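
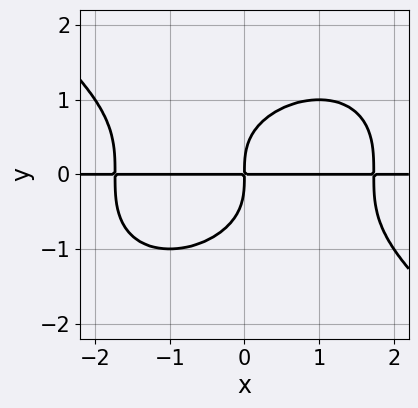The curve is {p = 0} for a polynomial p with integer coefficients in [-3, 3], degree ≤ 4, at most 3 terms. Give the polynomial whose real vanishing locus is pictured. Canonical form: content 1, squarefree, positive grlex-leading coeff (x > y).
x^3*y + 2*y^4 - 3*x*y

1. deg p = 4. A generic line meets the curve in up to 4 points.
2. Against the integer gridlines: every point of the x-axis in the box is on the curve.
3. Solving for integer coefficients yields p as stated.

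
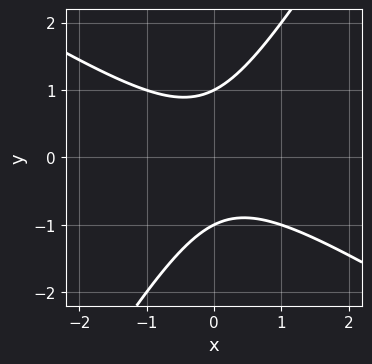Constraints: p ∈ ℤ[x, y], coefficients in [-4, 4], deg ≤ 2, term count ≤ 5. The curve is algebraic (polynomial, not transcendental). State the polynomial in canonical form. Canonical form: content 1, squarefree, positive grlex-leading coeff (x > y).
First, deg p = 2.
Then, from the visible intercepts: it misses every integer gridline on the x-axis; the y-axis gridline crossings are at y ∈ {-1, 1}.
Finally, solving for integer coefficients yields p as stated.

x^2 + x*y - y^2 + 1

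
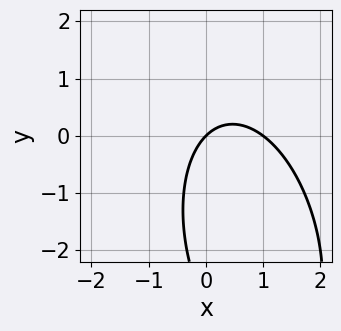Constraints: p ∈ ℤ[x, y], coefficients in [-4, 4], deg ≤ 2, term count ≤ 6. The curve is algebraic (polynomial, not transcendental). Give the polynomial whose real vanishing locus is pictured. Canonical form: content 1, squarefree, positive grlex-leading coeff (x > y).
3*x^2 + x*y + y^2 - 3*x + 3*y

deg p = 2.
Against the integer gridlines: the x-axis gridline crossings are at x ∈ {0, 1}; it crosses the y-axis at the gridline y = 0.
Putting this together gives p.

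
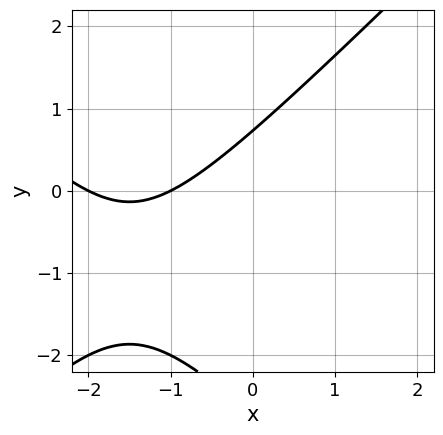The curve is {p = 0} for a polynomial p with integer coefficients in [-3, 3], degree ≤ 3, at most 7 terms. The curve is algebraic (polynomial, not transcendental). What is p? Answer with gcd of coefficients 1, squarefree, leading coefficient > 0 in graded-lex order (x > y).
(a) Degree: no degree-1 curve has this shape, so deg p = 2.
(b) Checking where it meets the axes: among the integer gridlines, it crosses the x-axis at x ∈ {-2, -1}.
(c) Fitting integer coefficients to these (and the overall shape) gives p.

x^2 - y^2 + 3*x - 2*y + 2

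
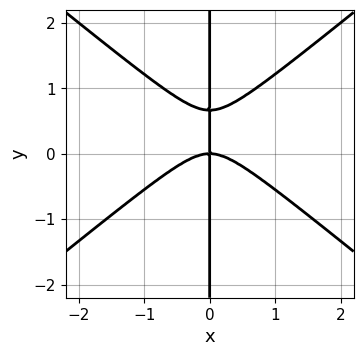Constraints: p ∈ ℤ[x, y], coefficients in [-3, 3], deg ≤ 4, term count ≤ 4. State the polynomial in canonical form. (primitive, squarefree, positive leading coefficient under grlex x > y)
2*x^3 - 3*x*y^2 + 2*x*y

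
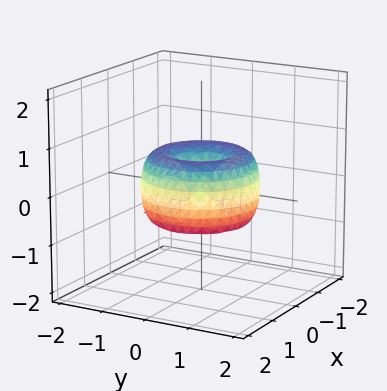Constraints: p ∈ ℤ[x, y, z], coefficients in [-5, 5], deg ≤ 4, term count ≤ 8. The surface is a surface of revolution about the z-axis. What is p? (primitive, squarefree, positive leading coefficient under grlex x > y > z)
(a) The degree is 4 — the shape is more complex than any degree-3 surface.
(b) By symmetry, every cross-section ⟂ z is a circle, so x, y appear only via x² + y².
(c) From the axis intercepts and sections: a circular section at z = 0 has radius between 1 and 2; it crosses the y-axis at the gridline y = 0.
(d) The integer polynomial consistent with all of this is the stated p.

2*x^4 + 4*x^2*y^2 + 2*y^4 - 3*x^2 - 3*y^2 + 2*z^2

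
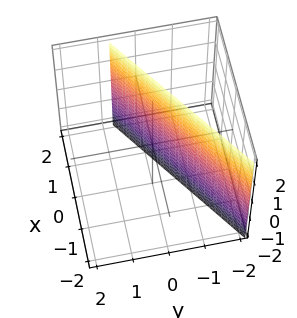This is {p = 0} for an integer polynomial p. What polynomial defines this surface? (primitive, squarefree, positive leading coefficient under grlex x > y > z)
2*x - 3*y - 2

The degree is 1 — the surface is flat (a plane).
From the visible intercepts: it misses every integer gridline on the z-axis; one x-axis crossing is at x = 1.
Putting this together gives p.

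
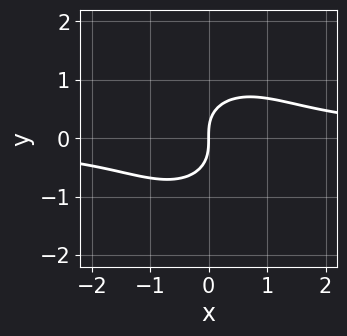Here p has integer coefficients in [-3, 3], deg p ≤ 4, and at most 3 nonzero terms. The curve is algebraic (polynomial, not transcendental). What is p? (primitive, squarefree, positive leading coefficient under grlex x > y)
x^2*y + y^3 - x

(a) Degree: the shape is more complex than any degree-2 curve, so deg p = 3.
(b) Reading off the gridlines: it meets the x-axis at x = 0 (among the integer gridlines); it meets the y-axis at y = 0 (among the integer gridlines).
(c) Solving for integer coefficients yields p as stated.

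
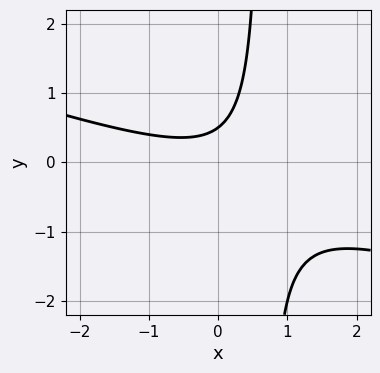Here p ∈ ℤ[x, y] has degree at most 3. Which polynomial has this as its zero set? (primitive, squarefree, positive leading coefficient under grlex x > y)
x^2 + 3*x*y - 2*y + 1

Degree: a generic line meets the curve in up to 2 points, so deg p = 2.
Reading off the gridlines: the curve avoids every integer x-axis point in the box.
These observations pin down the coefficients.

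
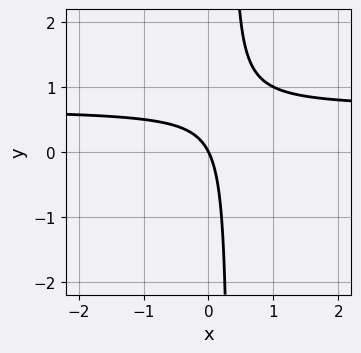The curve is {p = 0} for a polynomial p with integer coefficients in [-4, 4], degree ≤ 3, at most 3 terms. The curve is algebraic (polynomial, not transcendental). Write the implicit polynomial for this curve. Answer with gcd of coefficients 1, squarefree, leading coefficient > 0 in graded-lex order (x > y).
deg p = 2. A generic line meets the curve in up to 2 points.
Observable constraints: it meets the y-axis at y = 0 (among the integer gridlines); it crosses the x-axis at the gridline x = 0.
Together with the visible shape, these determine p as stated.

3*x*y - 2*x - y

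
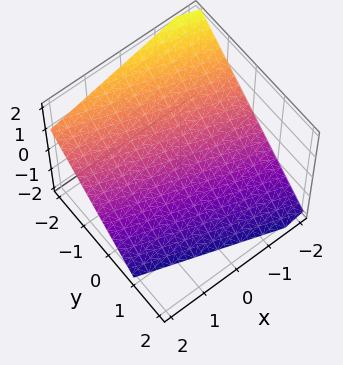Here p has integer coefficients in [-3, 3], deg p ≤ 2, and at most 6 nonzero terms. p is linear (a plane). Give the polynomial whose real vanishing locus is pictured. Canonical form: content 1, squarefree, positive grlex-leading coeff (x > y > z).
(a) The degree is 1 — every cross-section is a straight line — this is a plane.
(b) Reading off the gridlines: it crosses the x-axis at the gridline x = -2.
(c) Putting this together gives p.

x + 3*y + 3*z + 2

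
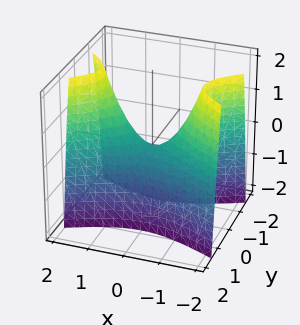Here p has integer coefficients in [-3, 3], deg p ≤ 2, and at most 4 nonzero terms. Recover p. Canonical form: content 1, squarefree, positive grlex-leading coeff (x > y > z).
x^2 - 3*y^2 - z

1. Degree: a saddle surface; a quadric, so deg p = 2.
2. Symmetries: it's symmetric under x → −x, forcing even powers of x; mirror symmetry y ↦ −y ⇒ only even powers of y.
3. Checking where it meets the axes: it meets the y-axis at y = 0 (among the integer gridlines); it meets the x-axis at x = 0 (among the integer gridlines).
4. Putting this together gives p.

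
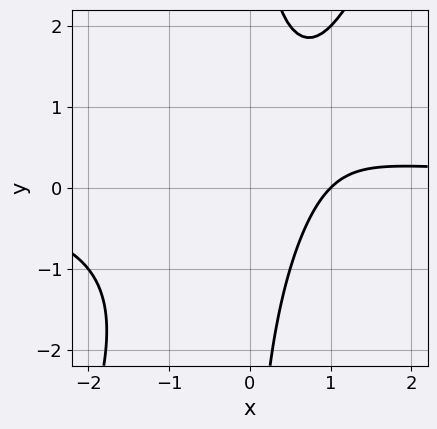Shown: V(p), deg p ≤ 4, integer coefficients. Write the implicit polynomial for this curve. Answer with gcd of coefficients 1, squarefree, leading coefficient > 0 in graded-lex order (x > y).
(a) deg p = 3.
(b) Observable constraints: one x-axis crossing is at x = 1; no y-intercept at any integer in the box.
(c) The integer polynomial consistent with all of this is the stated p.

2*x^2*y - x*y^2 - 2*x + 2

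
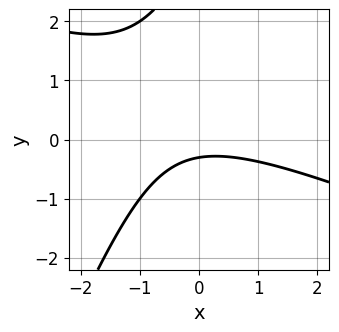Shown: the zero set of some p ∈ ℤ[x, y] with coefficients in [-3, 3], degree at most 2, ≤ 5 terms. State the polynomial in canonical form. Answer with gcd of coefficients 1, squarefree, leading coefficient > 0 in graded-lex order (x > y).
1. Degree: a generic line meets the curve in up to 2 points, so deg p = 2.
2. Checking where it meets the axes: the curve avoids every integer x-axis point in the box.
3. The integer polynomial consistent with all of this is the stated p.

x^2 + 2*x*y - y^2 + 3*y + 1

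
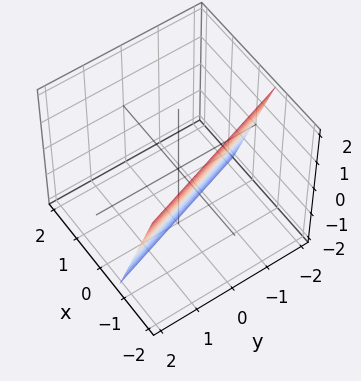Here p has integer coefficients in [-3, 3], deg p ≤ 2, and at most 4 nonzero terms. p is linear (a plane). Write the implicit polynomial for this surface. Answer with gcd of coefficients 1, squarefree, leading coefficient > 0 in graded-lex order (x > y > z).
1. Degree: every cross-section is a straight line — this is a plane, so deg p = 1.
2. From the visible intercepts: it crosses the y-axis at the gridline y = -2; it meets the z-axis at z = -2 (among the integer gridlines).
3. The integer polynomial consistent with all of this is the stated p.

3*x + y + z + 2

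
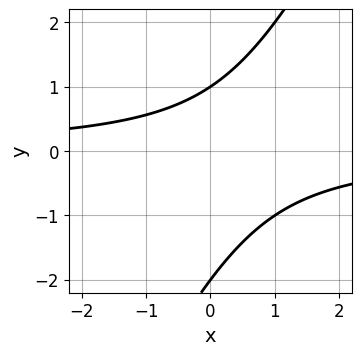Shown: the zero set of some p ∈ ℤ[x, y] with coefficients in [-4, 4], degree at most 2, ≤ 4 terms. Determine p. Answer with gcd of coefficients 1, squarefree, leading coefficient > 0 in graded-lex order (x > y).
(a) Degree: the shape is more complex than any degree-1 curve, so deg p = 2.
(b) Against the integer gridlines: the y-axis gridline crossings are at y ∈ {-2, 1}; no x-intercept at any integer in the box.
(c) Assembling these constraints gives the stated polynomial.

2*x*y - y^2 - y + 2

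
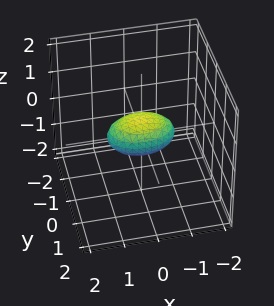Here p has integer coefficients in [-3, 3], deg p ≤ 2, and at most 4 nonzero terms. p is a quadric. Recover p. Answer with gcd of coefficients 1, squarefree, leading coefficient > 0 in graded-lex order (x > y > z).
x^2 + 2*y^2 + 3*z^2 - 1

The degree is 2 — bounded and convex; a quadric.
Symmetries: the x ↦ −x reflection is a symmetry, so x appears only in even powers; the y ↦ −y reflection is a symmetry, so y appears only in even powers; it's symmetric under z → −z, forcing even powers of z.
From the visible intercepts: the x-axis gridline crossings are at x ∈ {-1, 1}.
These observations pin down the coefficients.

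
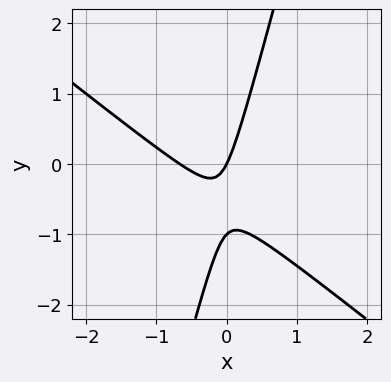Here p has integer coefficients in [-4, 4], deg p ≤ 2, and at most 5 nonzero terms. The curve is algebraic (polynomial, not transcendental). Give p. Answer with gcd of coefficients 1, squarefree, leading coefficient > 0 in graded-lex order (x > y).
3*x^2 + 3*x*y - y^2 + 2*x - y

Degree: no degree-1 curve has this shape, so deg p = 2.
From the axis intercepts and sections: it meets the x-axis at x = 0 (among the integer gridlines); among the integer gridlines, it crosses the y-axis at y ∈ {-1, 0}.
The integer polynomial consistent with all of this is the stated p.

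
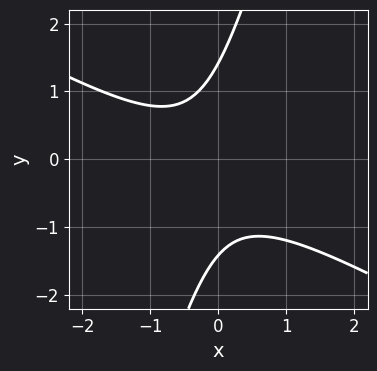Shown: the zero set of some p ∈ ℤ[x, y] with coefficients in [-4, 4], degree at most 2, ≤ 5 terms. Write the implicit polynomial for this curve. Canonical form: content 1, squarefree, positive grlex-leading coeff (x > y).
1. deg p = 2.
2. Checking where it meets the axes: no x-intercept at any integer in the box.
3. Matching integer coefficients to the picture gives p.

2*x^2 + 3*x*y - y^2 + x + 2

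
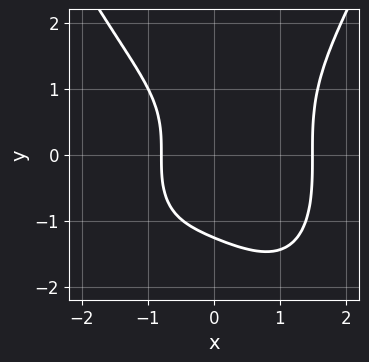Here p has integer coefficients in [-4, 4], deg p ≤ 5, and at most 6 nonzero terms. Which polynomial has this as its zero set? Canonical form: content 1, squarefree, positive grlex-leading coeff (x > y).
x^4 - y^3 - 2*x - 2

1. deg p = 4. A generic line meets the curve in up to 4 points.
2. The integer polynomial consistent with all of this is the stated p.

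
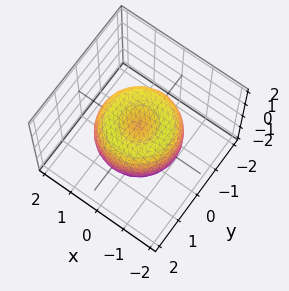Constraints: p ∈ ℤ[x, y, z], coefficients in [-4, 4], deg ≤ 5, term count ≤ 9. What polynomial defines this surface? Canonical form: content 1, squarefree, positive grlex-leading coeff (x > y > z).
First, deg p = 4. The shape is more complex than any degree-3 surface.
Next, symmetry: every cross-section ⟂ z is a circle, so x, y appear only via x² + y².
Next, from the visible intercepts: a circular section at z = 0 has radius between 1 and 2.
Finally, assembling these constraints gives the stated polynomial.

2*x^4 + 4*x^2*y^2 + 2*y^4 - 3*x^2 - 3*y^2 + 3*z^2 - 1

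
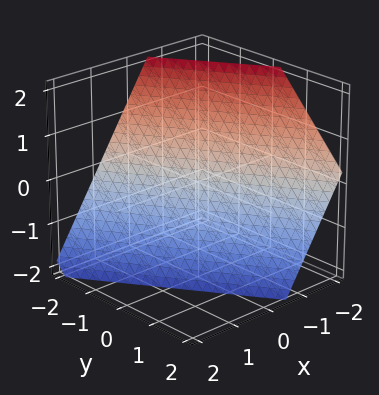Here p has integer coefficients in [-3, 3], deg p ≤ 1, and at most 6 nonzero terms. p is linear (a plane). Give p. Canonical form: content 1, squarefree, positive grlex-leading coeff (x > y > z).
3*x + 2*y + 2*z + 2

1. deg p = 1. The surface is flat (a plane).
2. From the axis intercepts and sections: it meets the z-axis at z = -1 (among the integer gridlines); it crosses the y-axis at the gridline y = -1.
3. The integer polynomial consistent with all of this is the stated p.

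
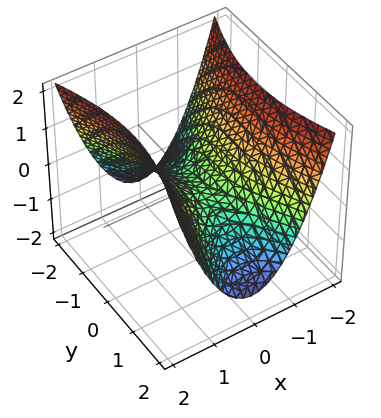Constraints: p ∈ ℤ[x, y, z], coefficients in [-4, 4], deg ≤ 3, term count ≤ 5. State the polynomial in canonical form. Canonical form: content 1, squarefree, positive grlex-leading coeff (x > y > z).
(a) deg p = 2. A hyperbolic paraboloid; a quadric.
(b) Symmetries: mirror symmetry y ↦ −y ⇒ only even powers of y; the x ↦ −x reflection is a symmetry, so x appears only in even powers.
(c) Against the integer gridlines: it crosses the y-axis at the gridline y = 0; it meets the x-axis at x = 0 (among the integer gridlines); one z-axis crossing is at z = 0.
(d) Fitting integer coefficients to these (and the overall shape) gives p.

3*x^2 - y^2 - 3*z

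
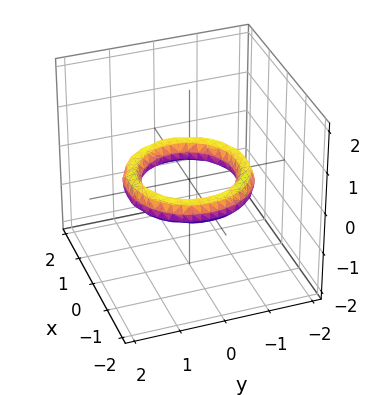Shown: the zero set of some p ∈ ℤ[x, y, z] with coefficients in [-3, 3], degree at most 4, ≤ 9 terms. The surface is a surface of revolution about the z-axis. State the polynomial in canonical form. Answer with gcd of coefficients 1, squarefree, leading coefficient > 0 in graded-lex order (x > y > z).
Degree: no degree-3 surface has this shape, so deg p = 4.
By symmetry, every cross-section ⟂ z is a circle, so x, y appear only via x² + y².
From the axis intercepts and sections: a circular section at z = 0 has radius exactly 1; the surface avoids every integer z-axis point in the box.
These observations pin down the coefficients. Check: (1, 0, 0) on the x-axis lies on the surface, and p(1, 0, 0) = 0. ✓

x^4 + 2*x^2*y^2 + y^4 - 3*x^2 - 3*y^2 + 3*z^2 + 2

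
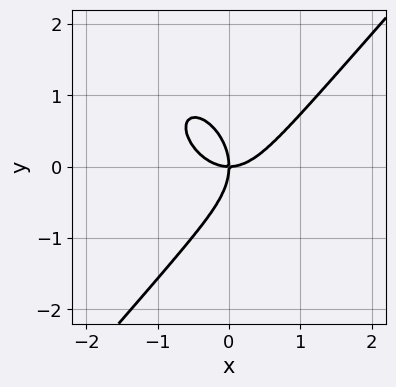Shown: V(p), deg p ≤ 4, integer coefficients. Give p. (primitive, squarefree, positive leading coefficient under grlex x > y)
3*x^3 - 2*y^3 - 3*x*y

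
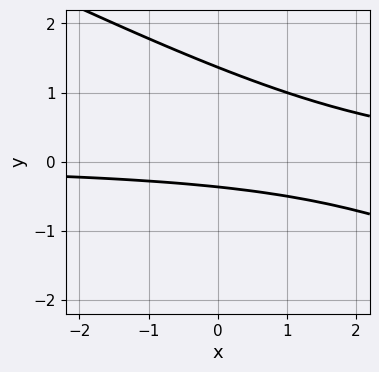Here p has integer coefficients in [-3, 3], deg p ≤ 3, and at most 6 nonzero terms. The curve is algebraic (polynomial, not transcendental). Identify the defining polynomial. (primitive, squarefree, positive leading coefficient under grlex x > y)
x*y + 2*y^2 - 2*y - 1

(a) The degree is 2 — the shape is more complex than any degree-1 curve.
(b) Observable constraints: it misses every integer gridline on the x-axis.
(c) Matching integer coefficients to the picture gives p.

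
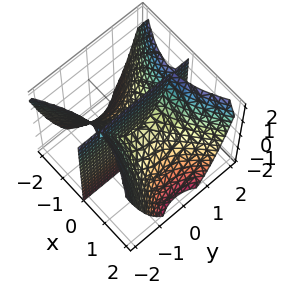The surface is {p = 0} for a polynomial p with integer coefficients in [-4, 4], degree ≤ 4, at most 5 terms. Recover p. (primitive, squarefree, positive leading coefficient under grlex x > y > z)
First, there are 2 components.
Then, the degree is 3 — no degree-2 surface has this shape.
Then, observable constraints: every point of the z-axis in the box is on the surface; it crosses the x-axis at the gridline x = 0.
Finally, solving for integer coefficients yields p as stated.

2*x^3 - 3*x*y^2 + 3*x*z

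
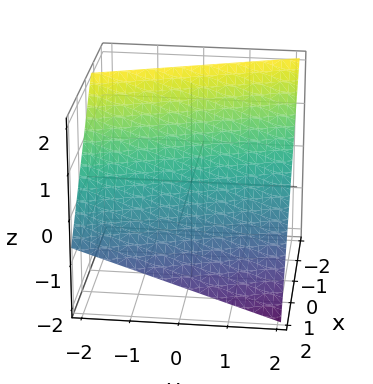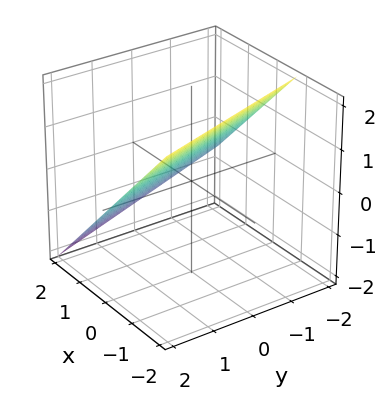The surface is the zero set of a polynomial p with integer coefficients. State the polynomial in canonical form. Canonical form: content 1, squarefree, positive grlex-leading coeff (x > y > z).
First, degree: every cross-section is a straight line — this is a plane, so deg p = 1.
Next, from the visible intercepts: it meets the y-axis at y = 2 (among the integer gridlines).
Finally, matching integer coefficients to the picture gives p.

3*x + y + 3*z - 2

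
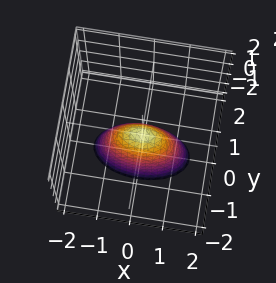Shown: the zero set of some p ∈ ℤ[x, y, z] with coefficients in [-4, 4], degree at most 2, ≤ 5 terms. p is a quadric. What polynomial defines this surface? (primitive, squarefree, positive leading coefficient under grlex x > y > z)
x^2 + 3*y^2 + z

1. Degree: a single bowl opening along one axis; a quadric, so deg p = 2.
2. Symmetries: the y ↦ −y reflection is a symmetry, so y appears only in even powers; the x ↦ −x reflection is a symmetry, so x appears only in even powers.
3. Against the integer gridlines: it meets the x-axis at x = 0 (among the integer gridlines); one z-axis crossing is at z = 0; it crosses the y-axis at the gridline y = 0.
4. Solving for integer coefficients yields p as stated.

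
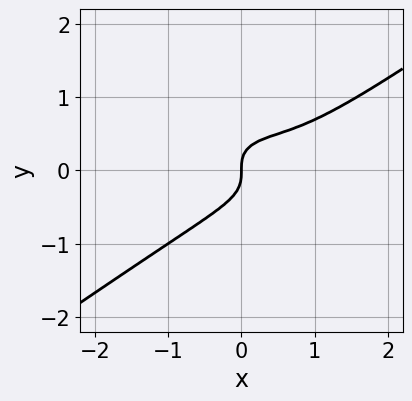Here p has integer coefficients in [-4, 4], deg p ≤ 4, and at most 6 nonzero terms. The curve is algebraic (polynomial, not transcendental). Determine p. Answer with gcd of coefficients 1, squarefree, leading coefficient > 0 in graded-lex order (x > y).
x^3 - 3*y^3 - x^2 + x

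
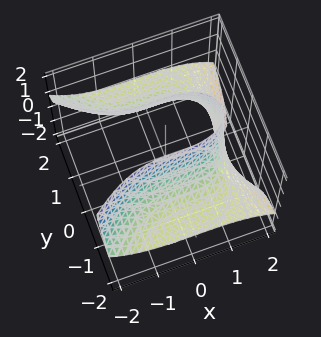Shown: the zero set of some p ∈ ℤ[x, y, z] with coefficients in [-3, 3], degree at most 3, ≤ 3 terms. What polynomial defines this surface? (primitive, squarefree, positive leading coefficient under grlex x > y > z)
x^3 + 3*y^2*z - 3

First, the degree is 3 — the shape is more complex than any degree-2 surface.
Next, against the integer gridlines: the surface avoids every integer y-axis point in the box; the surface avoids every integer z-axis point in the box.
Finally, the integer polynomial consistent with all of this is the stated p.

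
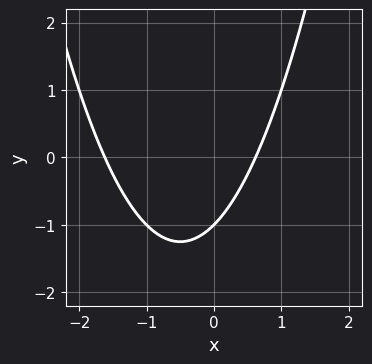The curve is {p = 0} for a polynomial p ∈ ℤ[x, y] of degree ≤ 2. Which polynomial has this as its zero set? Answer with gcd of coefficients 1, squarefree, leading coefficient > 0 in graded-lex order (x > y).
1. Degree: a generic line meets the curve in up to 2 points, so deg p = 2.
2. Against the integer gridlines: it crosses the y-axis at the gridline y = -1.
3. Fitting integer coefficients to these (and the overall shape) gives p.

x^2 + x - y - 1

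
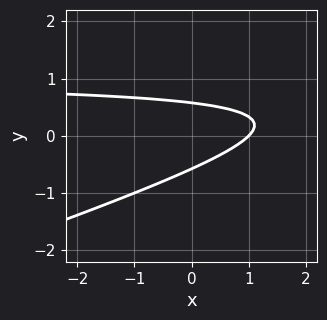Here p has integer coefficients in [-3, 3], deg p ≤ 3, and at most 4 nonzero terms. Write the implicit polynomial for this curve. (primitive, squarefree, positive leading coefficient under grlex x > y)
x*y - 3*y^2 - x + 1

The degree is 2 — no degree-1 curve has this shape.
Against the integer gridlines: one x-axis crossing is at x = 1.
The integer polynomial consistent with all of this is the stated p.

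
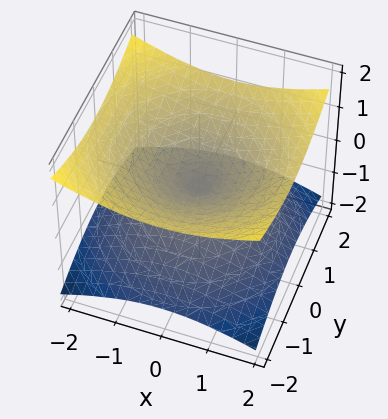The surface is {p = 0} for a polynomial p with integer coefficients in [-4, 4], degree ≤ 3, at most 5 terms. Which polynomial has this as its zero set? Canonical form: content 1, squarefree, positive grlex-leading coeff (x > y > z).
First, the degree is 2 — a double cone through the origin; a quadric.
Then, symmetries: the z ↦ −z reflection is a symmetry, so z appears only in even powers; every cross-section ⟂ z is a circle, so x, y appear only via x² + y².
Then, against the integer gridlines: it meets the x-axis at x = 0 (among the integer gridlines); it meets the y-axis at y = 0 (among the integer gridlines); it meets the z-axis at z = 0 (among the integer gridlines).
Finally, the integer polynomial consistent with all of this is the stated p.

x^2 + y^2 - 3*z^2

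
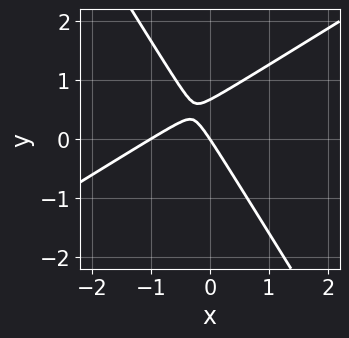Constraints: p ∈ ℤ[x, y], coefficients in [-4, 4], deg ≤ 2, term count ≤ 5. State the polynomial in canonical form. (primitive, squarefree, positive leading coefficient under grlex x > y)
3*x^2 - 3*x*y - 3*y^2 + 3*x + 2*y

deg p = 2. The shape is more complex than any degree-1 curve.
Reading off the gridlines: it meets the y-axis at y = 0 (among the integer gridlines); among the integer gridlines, it crosses the x-axis at x ∈ {-1, 0}.
Matching integer coefficients to the picture gives p.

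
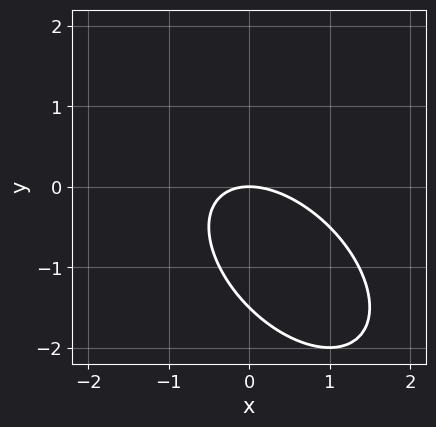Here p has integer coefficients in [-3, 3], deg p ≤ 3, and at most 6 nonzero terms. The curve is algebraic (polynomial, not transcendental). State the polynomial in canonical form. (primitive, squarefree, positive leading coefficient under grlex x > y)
2*x^2 + 2*x*y + 2*y^2 + 3*y

The degree is 2 — the shape is more complex than any degree-1 curve.
Against the integer gridlines: it crosses the y-axis at the gridline y = 0; it meets the x-axis at x = 0 (among the integer gridlines).
Matching integer coefficients to the picture gives p.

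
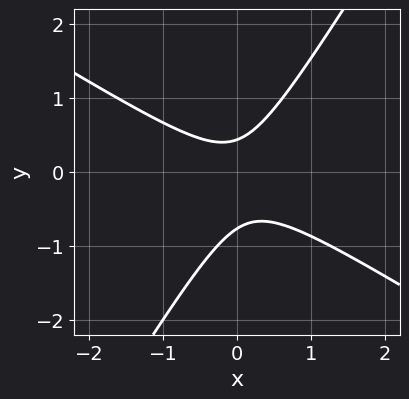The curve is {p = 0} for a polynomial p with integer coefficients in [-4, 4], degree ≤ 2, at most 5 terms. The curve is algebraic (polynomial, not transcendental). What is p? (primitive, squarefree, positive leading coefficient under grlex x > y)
First, deg p = 2.
Next, reading off the gridlines: it misses every integer gridline on the x-axis.
Finally, together with the visible shape, these determine p as stated.

3*x^2 + 3*x*y - 3*y^2 - y + 1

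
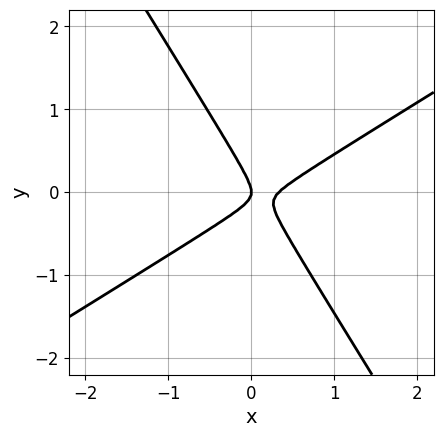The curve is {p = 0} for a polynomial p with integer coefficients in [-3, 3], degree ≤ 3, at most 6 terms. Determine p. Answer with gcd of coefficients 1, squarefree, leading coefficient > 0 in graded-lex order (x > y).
3*x^2 - 3*x*y - 3*y^2 - x

1. Degree: the shape is more complex than any degree-1 curve, so deg p = 2.
2. Observable constraints: one y-axis crossing is at y = 0; it meets the x-axis at x = 0 (among the integer gridlines).
3. The integer polynomial consistent with all of this is the stated p.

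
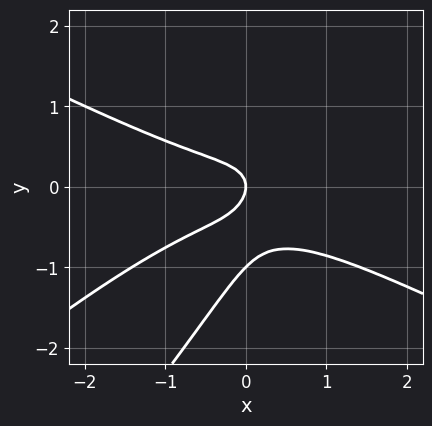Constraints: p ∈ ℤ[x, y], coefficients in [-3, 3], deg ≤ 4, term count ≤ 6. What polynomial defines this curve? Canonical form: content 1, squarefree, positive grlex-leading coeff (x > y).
x^3 - 3*x*y^2 + 2*y^3 + 2*y^2 + x

1. The degree is 3 — the shape is more complex than any degree-2 curve.
2. From the visible intercepts: among the integer gridlines, it crosses the y-axis at y ∈ {-1, 0}; it crosses the x-axis at the gridline x = 0.
3. Putting this together gives p.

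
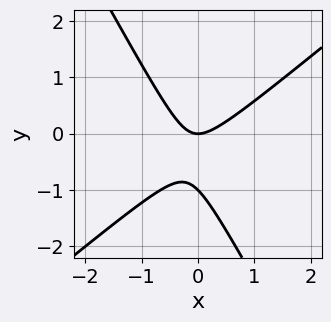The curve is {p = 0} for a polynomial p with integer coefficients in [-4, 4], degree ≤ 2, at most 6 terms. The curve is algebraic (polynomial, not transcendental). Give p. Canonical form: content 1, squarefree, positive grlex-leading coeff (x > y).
Degree: a generic line meets the curve in up to 2 points, so deg p = 2.
Against the integer gridlines: among the integer gridlines, it crosses the y-axis at y ∈ {-1, 0}; one x-axis crossing is at x = 0.
Solving for integer coefficients yields p as stated.

3*x^2 - 2*x*y - 2*y^2 - 2*y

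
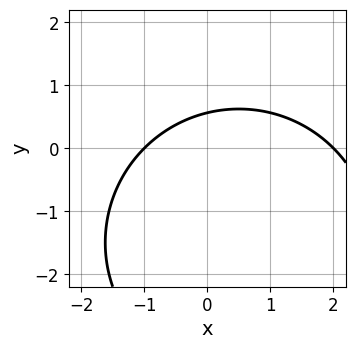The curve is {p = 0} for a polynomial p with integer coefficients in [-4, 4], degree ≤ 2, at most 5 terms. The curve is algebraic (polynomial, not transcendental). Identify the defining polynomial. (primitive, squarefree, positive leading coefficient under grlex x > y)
First, deg p = 2.
Next, checking where it meets the axes: among the integer gridlines, it crosses the x-axis at x ∈ {-1, 2}.
Finally, these observations pin down the coefficients.

x^2 + y^2 - x + 3*y - 2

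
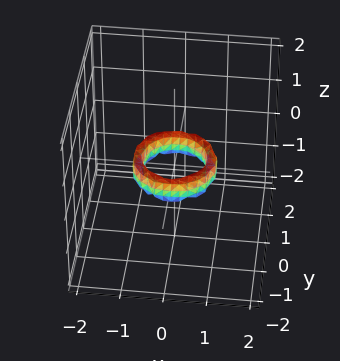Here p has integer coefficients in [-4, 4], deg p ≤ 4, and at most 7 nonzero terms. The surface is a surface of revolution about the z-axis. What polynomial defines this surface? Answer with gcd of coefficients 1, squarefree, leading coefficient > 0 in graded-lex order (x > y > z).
deg p = 4. No degree-3 surface has this shape.
Symmetries: the surface is invariant under rotation about z: p = q(x² + y², z).
Against the integer gridlines: a circular section at z = 0 has radius between 0 and 1; among the integer gridlines, it crosses the x-axis at x ∈ {-1, 1}; it misses every integer gridline on the z-axis; the y-axis gridline crossings are at y ∈ {-1, 1}.
Together with the visible shape, these determine p as stated.

2*x^4 + 4*x^2*y^2 + 2*y^4 - 3*x^2 - 3*y^2 + z^2 + 1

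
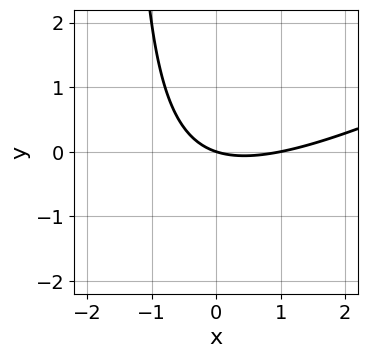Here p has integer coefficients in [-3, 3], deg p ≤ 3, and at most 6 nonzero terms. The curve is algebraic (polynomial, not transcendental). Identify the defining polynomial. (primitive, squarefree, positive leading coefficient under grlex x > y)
x^2 - 2*x*y - x - 3*y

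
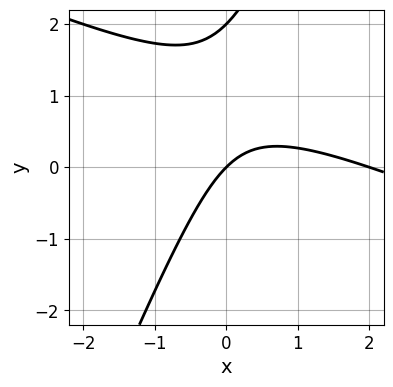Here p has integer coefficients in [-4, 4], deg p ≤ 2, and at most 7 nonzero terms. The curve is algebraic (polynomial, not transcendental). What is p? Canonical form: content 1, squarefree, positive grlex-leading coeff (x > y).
(a) Degree: the shape is more complex than any degree-1 curve, so deg p = 2.
(b) Observable constraints: the y-axis gridline crossings are at y ∈ {0, 2}; among the integer gridlines, it crosses the x-axis at x ∈ {0, 2}.
(c) Solving for integer coefficients yields p as stated.

x^2 + 2*x*y - y^2 - 2*x + 2*y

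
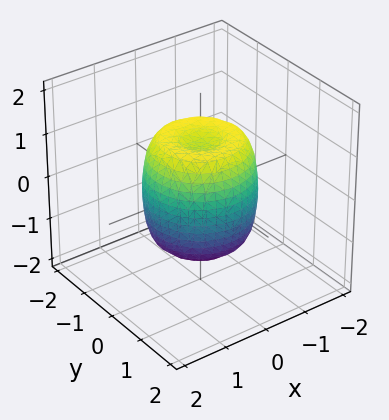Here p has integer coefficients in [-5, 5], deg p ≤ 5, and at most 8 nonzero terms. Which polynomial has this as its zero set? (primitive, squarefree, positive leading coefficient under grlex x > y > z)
2*x^4 + 4*x^2*y^2 + 2*y^4 - 2*x^2 - 2*y^2 + z^2 - 1

(a) The degree is 4 — a generic line meets the surface in up to 4 points.
(b) By symmetry, the z-axis is an axis of rotation, so x and y enter only as x² + y².
(c) Checking where it meets the axes: a circular section at z = -1 has radius exactly 1; among the integer gridlines, it crosses the z-axis at z ∈ {-1, 1}.
(d) Solving for integer coefficients yields p as stated.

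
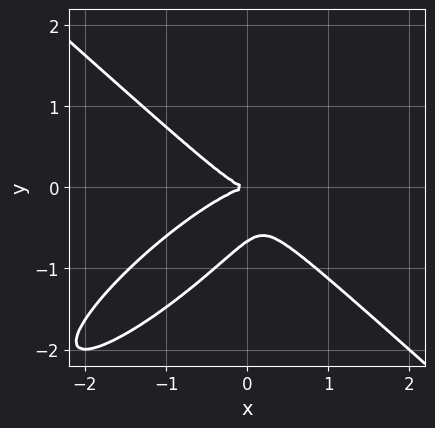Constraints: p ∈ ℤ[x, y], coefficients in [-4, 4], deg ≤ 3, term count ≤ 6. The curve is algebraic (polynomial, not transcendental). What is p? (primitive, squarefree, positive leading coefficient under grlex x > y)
2*x^3 - 2*x^2*y - 2*x*y^2 + 3*y^3 + 2*y^2

First, the degree is 3 — no degree-2 curve has this shape.
Next, checking where it meets the axes: it crosses the y-axis at the gridline y = 0; it meets the x-axis at x = 0 (among the integer gridlines).
Finally, these observations pin down the coefficients.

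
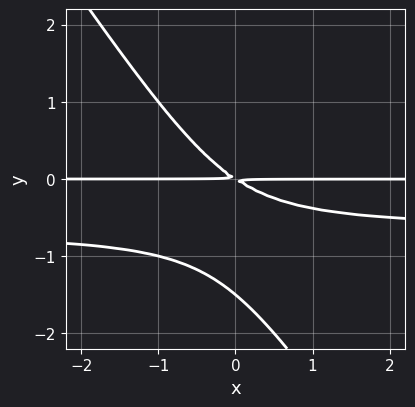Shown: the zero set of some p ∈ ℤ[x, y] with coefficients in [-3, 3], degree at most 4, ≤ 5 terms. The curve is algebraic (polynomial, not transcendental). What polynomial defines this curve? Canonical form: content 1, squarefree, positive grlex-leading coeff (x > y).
3*x*y^2 + 2*y^3 + 2*x*y + 3*y^2

(a) Degree: a generic line meets the curve in up to 3 points, so deg p = 3.
(b) From the visible intercepts: the visible x-axis segment lies entirely on the curve.
(c) Fitting integer coefficients to these (and the overall shape) gives p.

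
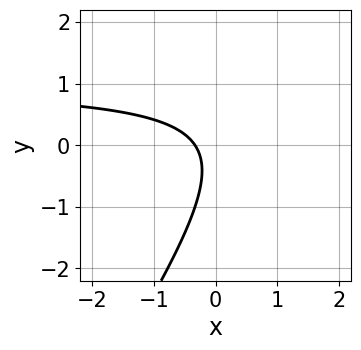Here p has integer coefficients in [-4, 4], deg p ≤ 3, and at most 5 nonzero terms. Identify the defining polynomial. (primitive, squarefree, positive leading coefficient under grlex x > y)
(a) The degree is 2 — no degree-1 curve has this shape.
(b) Against the integer gridlines: it misses every integer gridline on the y-axis.
(c) Together with the visible shape, these determine p as stated.

3*x*y - 2*y^2 - 3*x - y - 1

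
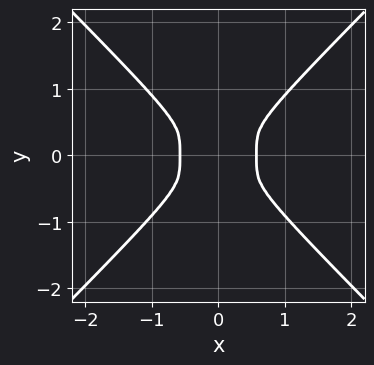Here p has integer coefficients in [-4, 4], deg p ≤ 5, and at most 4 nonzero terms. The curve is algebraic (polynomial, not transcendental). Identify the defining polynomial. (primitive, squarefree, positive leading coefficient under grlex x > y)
(a) deg p = 4. No degree-3 curve has this shape.
(b) Symmetries: the y ↦ −y reflection is a symmetry, so y appears only in even powers; mirror symmetry x ↦ −x ⇒ only even powers of x.
(c) These observations pin down the coefficients.

3*x^4 - 3*y^4 - x^2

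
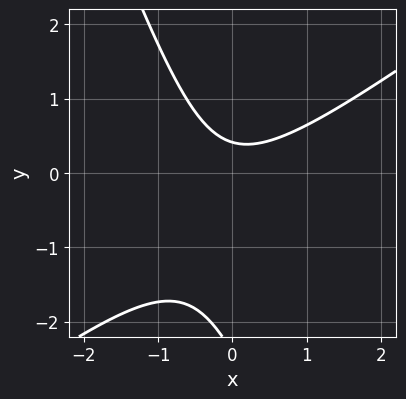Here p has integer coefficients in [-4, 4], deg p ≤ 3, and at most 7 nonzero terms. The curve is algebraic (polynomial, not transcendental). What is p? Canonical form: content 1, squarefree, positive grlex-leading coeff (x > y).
Degree: no degree-1 curve has this shape, so deg p = 2.
Checking where it meets the axes: no x-intercept at any integer in the box.
The integer polynomial consistent with all of this is the stated p.

2*x^2 - 2*x*y - y^2 - 2*y + 1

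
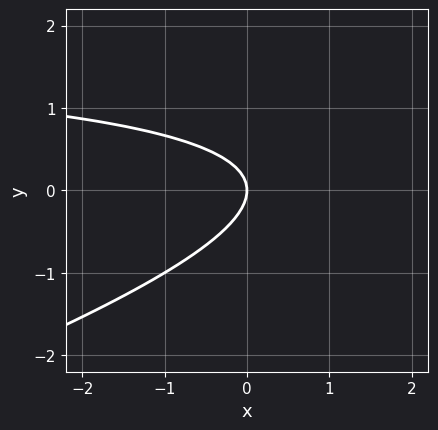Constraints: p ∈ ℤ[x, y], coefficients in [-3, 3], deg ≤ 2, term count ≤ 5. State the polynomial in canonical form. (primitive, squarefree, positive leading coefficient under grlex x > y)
Degree: no degree-1 curve has this shape, so deg p = 2.
Reading off the gridlines: it meets the x-axis at x = 0 (among the integer gridlines); it meets the y-axis at y = 0 (among the integer gridlines).
These observations pin down the coefficients.

x*y - 3*y^2 - 2*x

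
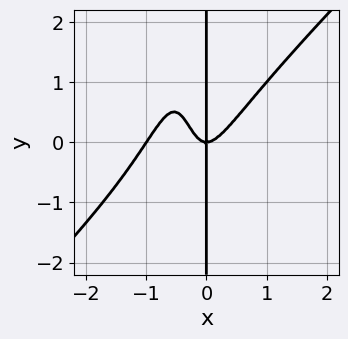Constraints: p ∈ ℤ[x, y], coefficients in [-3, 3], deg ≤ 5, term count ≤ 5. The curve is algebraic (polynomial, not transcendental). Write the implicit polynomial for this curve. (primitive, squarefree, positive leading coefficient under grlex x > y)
1. deg p = 4.
2. Checking where it meets the axes: the x-axis gridline crossings are at x ∈ {-1, 0}; the visible y-axis segment lies entirely on the curve.
3. Solving for integer coefficients yields p as stated.

3*x^4 - 3*x^3*y + 3*x^3 - 2*x^2*y - x*y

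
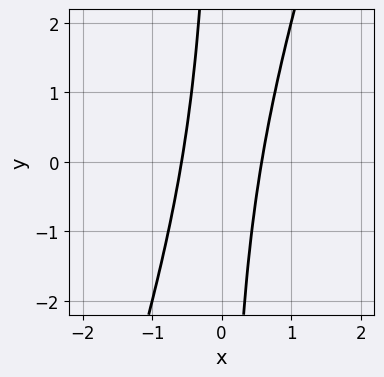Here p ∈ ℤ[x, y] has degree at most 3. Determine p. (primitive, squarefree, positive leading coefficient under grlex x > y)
The degree is 2 — no degree-1 curve has this shape.
From the axis intercepts and sections: it misses every integer gridline on the y-axis.
The integer polynomial consistent with all of this is the stated p.

3*x^2 - x*y - 1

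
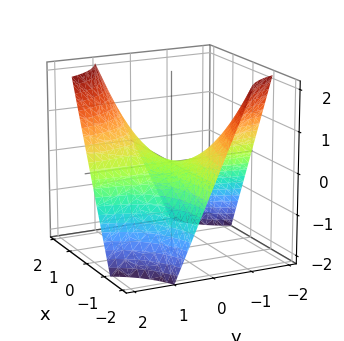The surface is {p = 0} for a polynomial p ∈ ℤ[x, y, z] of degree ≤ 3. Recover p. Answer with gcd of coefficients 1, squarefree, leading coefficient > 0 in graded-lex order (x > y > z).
x*y - z

First, deg p = 2. A saddle surface; a quadric.
Then, from the visible intercepts: it meets the z-axis at z = 0 (among the integer gridlines); every point of the x-axis in the box is on the surface.
Finally, fitting integer coefficients to these (and the overall shape) gives p. Check: (0, 1, 0) on the y-axis lies on the surface, and p(0, 1, 0) = 0. ✓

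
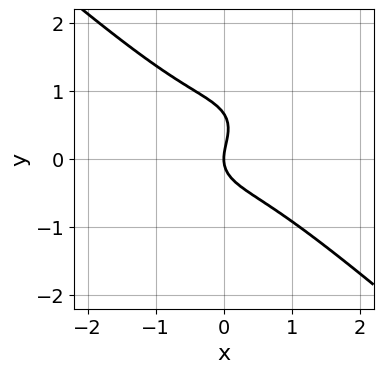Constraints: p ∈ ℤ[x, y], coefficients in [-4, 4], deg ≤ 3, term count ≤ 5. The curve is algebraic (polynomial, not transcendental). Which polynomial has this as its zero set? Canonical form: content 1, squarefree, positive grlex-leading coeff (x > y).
First, the degree is 3 — the shape is more complex than any degree-2 curve.
Next, against the integer gridlines: one x-axis crossing is at x = 0; one y-axis crossing is at y = 0.
Finally, matching integer coefficients to the picture gives p.

2*x^3 + 3*y^3 - 2*y^2 + 2*x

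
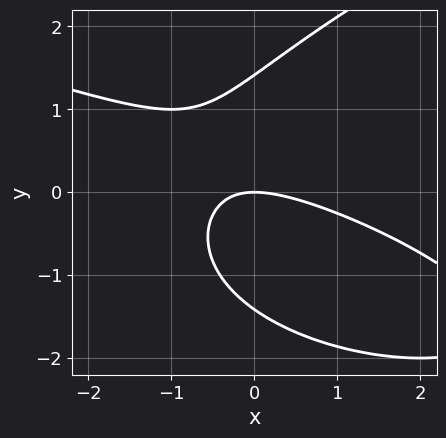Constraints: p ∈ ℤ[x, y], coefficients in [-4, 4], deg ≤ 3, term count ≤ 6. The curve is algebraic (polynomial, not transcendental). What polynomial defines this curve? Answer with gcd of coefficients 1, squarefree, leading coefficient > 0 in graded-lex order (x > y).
deg p = 3. No degree-2 curve has this shape.
Checking where it meets the axes: it meets the y-axis at y = 0 (among the integer gridlines); it meets the x-axis at x = 0 (among the integer gridlines).
These observations pin down the coefficients.

y^3 - x^2 - 2*x*y - 2*y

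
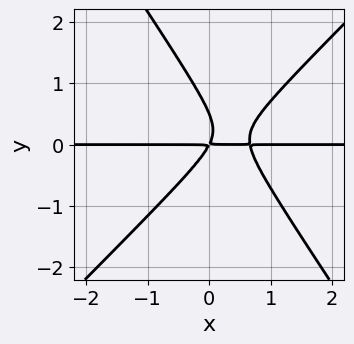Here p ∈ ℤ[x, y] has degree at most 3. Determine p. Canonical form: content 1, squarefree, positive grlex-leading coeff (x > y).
3*x^2*y - x*y^2 - 2*y^3 - 2*x*y + y^2

1. Degree: the shape is more complex than any degree-2 curve, so deg p = 3.
2. Observable constraints: every point of the x-axis in the box is on the curve.
3. Matching integer coefficients to the picture gives p.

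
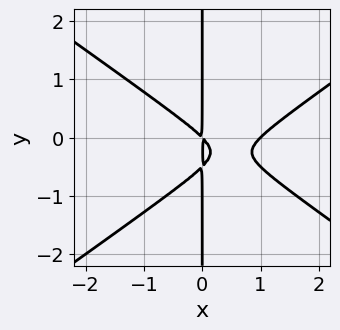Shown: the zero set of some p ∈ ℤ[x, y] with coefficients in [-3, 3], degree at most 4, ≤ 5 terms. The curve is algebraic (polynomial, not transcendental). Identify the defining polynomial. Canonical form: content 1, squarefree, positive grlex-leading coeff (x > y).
1. deg p = 3.
2. From the visible intercepts: every point of the y-axis in the box is on the curve; it crosses the x-axis at the gridline x = 1.
3. Assembling these constraints gives the stated polynomial.

x^3 - 2*x*y^2 - x^2 - x*y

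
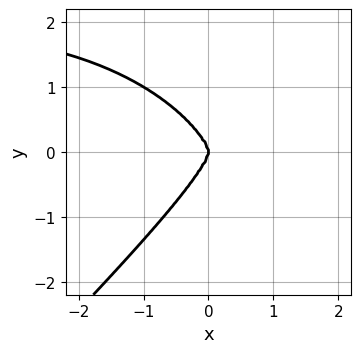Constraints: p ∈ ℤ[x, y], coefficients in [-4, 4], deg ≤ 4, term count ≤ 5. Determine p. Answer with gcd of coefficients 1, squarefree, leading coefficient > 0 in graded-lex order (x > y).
Degree: the shape is more complex than any degree-3 curve, so deg p = 4.
Reading off the gridlines: one y-axis crossing is at y = 0; it crosses the x-axis at the gridline x = 0.
Assembling these constraints gives the stated polynomial.

x^3*y - y^4 - 2*x^3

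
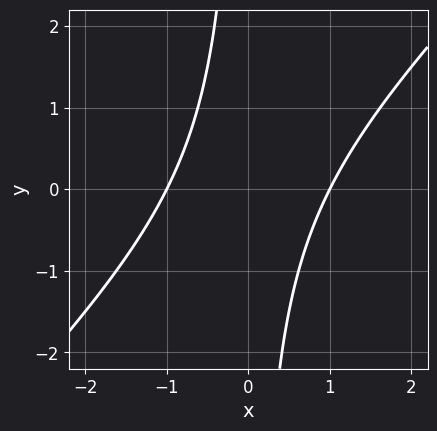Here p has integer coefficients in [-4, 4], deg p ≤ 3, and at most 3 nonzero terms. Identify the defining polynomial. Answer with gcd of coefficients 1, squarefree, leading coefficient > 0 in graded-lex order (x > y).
x^2 - x*y - 1

(a) deg p = 2. A generic line meets the curve in up to 2 points.
(b) From the axis intercepts and sections: among the integer gridlines, it crosses the x-axis at x ∈ {-1, 1}; the curve avoids every integer y-axis point in the box.
(c) Fitting integer coefficients to these (and the overall shape) gives p.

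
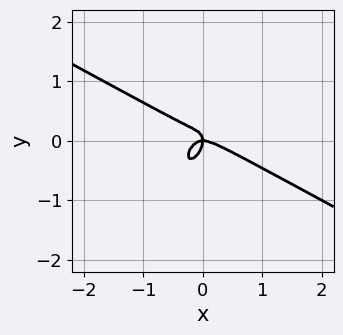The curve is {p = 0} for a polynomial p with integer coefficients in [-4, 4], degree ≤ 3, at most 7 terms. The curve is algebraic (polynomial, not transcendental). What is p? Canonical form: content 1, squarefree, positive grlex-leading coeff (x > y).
First, the degree is 3 — the shape is more complex than any degree-2 curve.
Next, observable constraints: one y-axis crossing is at y = 0; one x-axis crossing is at x = 0.
Finally, together with the visible shape, these determine p as stated.

2*x^3 + 2*x^2*y - 2*x*y^2 + 2*y^3 + x*y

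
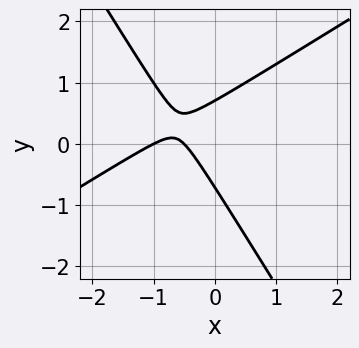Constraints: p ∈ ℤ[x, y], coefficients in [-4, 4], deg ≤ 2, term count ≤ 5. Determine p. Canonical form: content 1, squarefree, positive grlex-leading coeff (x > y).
First, deg p = 2. The shape is more complex than any degree-1 curve.
Then, from the axis intercepts and sections: it meets the x-axis at x = -1 (among the integer gridlines).
Finally, putting this together gives p.

2*x^2 - 2*x*y - 2*y^2 + 3*x + 1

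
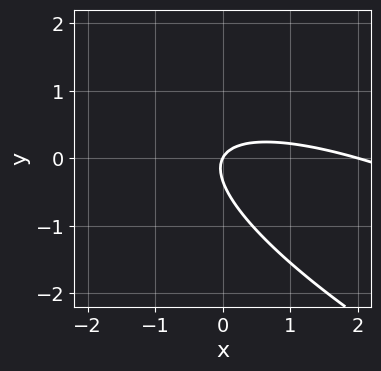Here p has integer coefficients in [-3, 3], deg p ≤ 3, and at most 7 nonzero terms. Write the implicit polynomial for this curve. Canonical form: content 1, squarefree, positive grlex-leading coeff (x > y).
1. The degree is 2 — no degree-1 curve has this shape.
2. From the visible intercepts: it meets the y-axis at y = 0 (among the integer gridlines); the x-axis gridline crossings are at x ∈ {0, 2}.
3. Together with the visible shape, these determine p as stated.

x^2 + 3*x*y + 3*y^2 - 2*x + y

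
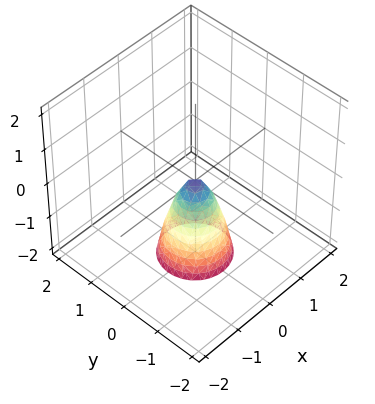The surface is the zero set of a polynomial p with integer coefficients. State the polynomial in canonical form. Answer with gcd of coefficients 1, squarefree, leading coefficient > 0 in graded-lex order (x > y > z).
3*x^2 + 3*y^2 + z

(a) deg p = 2.
(b) Symmetries: the surface is invariant under rotation about z: p = q(x² + y², z).
(c) Against the integer gridlines: it meets the z-axis at z = 0 (among the integer gridlines); a circular section at z = -1 has radius between 0 and 1; it crosses the x-axis at the gridline x = 0; it meets the y-axis at y = 0 (among the integer gridlines).
(d) Assembling these constraints gives the stated polynomial.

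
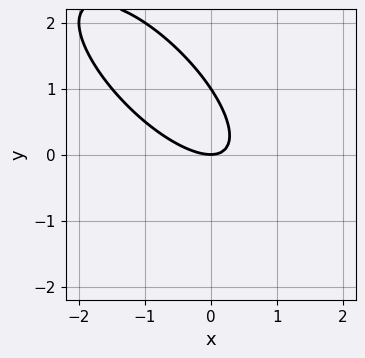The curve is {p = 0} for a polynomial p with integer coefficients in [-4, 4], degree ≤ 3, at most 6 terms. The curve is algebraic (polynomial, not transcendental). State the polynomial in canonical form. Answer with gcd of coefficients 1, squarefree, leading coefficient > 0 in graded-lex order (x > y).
The degree is 2 — no degree-1 curve has this shape.
Observable constraints: one x-axis crossing is at x = 0; the y-axis gridline crossings are at y ∈ {0, 1}.
Assembling these constraints gives the stated polynomial.

2*x^2 + 3*x*y + 2*y^2 - 2*y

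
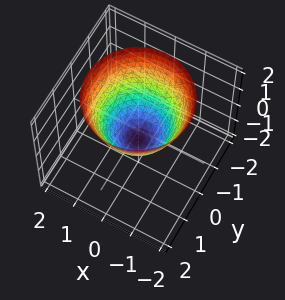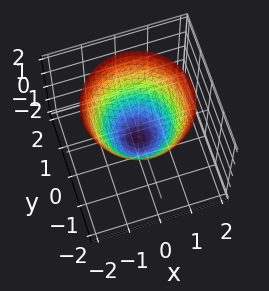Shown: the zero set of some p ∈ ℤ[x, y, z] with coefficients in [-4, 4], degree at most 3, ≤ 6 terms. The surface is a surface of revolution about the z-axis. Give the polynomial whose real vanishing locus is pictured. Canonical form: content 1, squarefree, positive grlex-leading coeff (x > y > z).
1. deg p = 2. A generic line meets the surface in up to 2 points.
2. Symmetry: every cross-section ⟂ z is a circle, so x, y appear only via x² + y².
3. Against the integer gridlines: a circular section at z = 0 has radius between 0 and 1.
4. The integer polynomial consistent with all of this is the stated p.

3*x^2 + 3*y^2 - 3*z - 2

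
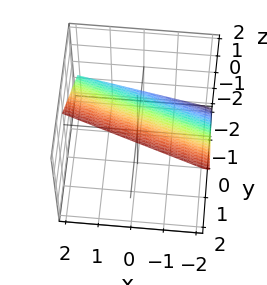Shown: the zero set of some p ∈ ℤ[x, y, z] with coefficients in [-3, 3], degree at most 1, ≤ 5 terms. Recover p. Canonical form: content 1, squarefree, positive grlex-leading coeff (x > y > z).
First, the degree is 1 — every cross-section is a straight line — this is a plane.
Next, from the visible intercepts: it crosses the x-axis at the gridline x = -2.
Finally, putting this together gives p.

x + 3*y - 3*z + 2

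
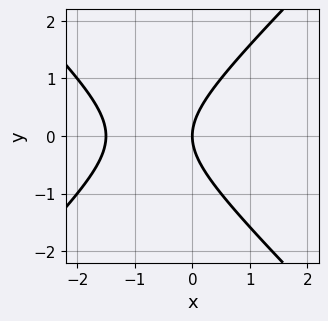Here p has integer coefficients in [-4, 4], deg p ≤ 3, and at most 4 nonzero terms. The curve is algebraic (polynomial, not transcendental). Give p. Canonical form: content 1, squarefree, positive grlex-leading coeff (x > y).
2*x^2 - 2*y^2 + 3*x

1. The degree is 2 — the shape is more complex than any degree-1 curve.
2. Symmetries: mirror symmetry y ↦ −y ⇒ only even powers of y.
3. From the axis intercepts and sections: one y-axis crossing is at y = 0; it meets the x-axis at x = 0 (among the integer gridlines).
4. These observations pin down the coefficients.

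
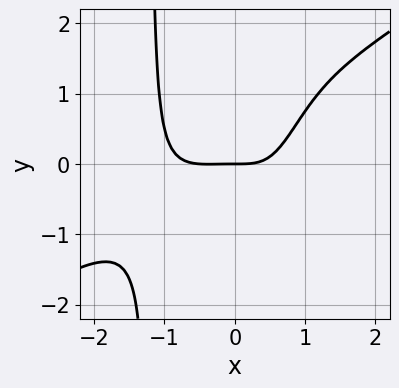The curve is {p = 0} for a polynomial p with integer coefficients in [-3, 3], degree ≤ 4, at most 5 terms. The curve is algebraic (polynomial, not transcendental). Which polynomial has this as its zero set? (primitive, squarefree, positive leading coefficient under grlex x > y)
First, the degree is 4 — the shape is more complex than any degree-3 curve.
Next, from the axis intercepts and sections: it meets the x-axis at x = 0 (among the integer gridlines); it meets the y-axis at y = 0 (among the integer gridlines).
Finally, matching integer coefficients to the picture gives p.

2*x^4 - 3*x^3*y + x^3 + 2*x*y - 3*y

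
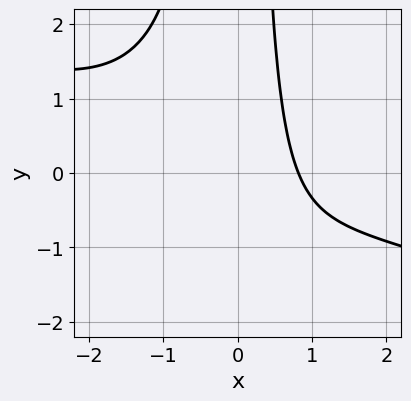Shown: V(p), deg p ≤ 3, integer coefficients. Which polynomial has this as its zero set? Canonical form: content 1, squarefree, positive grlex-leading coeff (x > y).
The degree is 3 — no degree-2 curve has this shape.
From the visible intercepts: no y-intercept at any integer in the box.
Matching integer coefficients to the picture gives p.

x^3 + 3*x^2*y + 3*x - 3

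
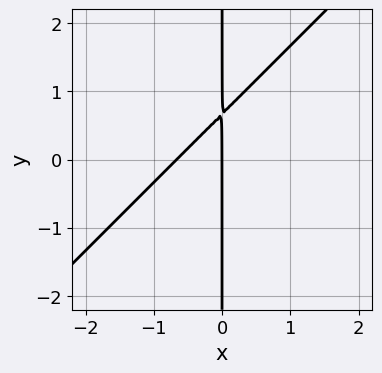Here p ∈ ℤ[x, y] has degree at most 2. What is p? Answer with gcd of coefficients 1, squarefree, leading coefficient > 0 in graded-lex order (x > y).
(a) The degree is 2 — a generic line meets the curve in up to 2 points.
(b) Observable constraints: every point of the y-axis in the box is on the curve; it crosses the x-axis at the gridline x = 0.
(c) These observations pin down the coefficients.

3*x^2 - 3*x*y + 2*x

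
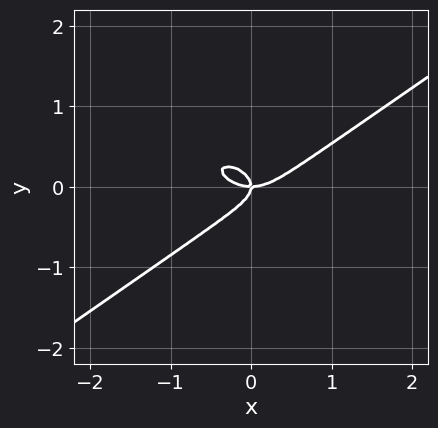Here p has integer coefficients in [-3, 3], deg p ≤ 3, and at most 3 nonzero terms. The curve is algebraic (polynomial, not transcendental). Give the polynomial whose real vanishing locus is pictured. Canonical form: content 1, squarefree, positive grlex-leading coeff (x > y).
The degree is 3 — a generic line meets the curve in up to 3 points.
Reading off the gridlines: it crosses the x-axis at the gridline x = 0; it crosses the y-axis at the gridline y = 0.
Fitting integer coefficients to these (and the overall shape) gives p.

x^3 - 3*y^3 - x*y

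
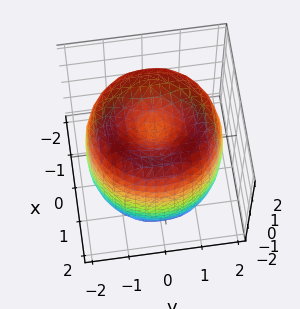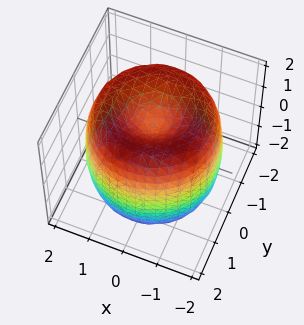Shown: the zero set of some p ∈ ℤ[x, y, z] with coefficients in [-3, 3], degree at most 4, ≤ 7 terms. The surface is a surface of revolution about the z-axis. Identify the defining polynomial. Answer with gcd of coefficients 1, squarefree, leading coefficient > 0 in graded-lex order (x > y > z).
x^4 + 2*x^2*y^2 + y^4 - 3*x^2 - 3*y^2 + z^2 - 1

First, deg p = 4. No degree-3 surface has this shape.
Next, symmetry: the surface is invariant under rotation about z: p = q(x² + y², z).
Next, from the axis intercepts and sections: a circular section at z = 1 has radius between 1 and 2; among the integer gridlines, it crosses the z-axis at z ∈ {-1, 1}.
Finally, these observations pin down the coefficients.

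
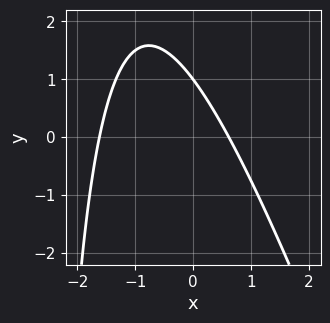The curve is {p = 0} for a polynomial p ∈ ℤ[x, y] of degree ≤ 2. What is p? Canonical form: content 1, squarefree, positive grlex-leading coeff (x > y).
1. Degree: no degree-1 curve has this shape, so deg p = 2.
2. From the visible intercepts: it meets the y-axis at y = 1 (among the integer gridlines).
3. These observations pin down the coefficients.

3*x^2 + x*y + 3*x + 3*y - 3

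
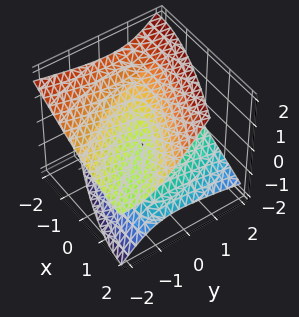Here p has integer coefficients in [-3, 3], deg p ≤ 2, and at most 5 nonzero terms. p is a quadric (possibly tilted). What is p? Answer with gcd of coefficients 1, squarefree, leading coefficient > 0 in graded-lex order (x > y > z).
Degree: no degree-1 surface has this shape, so deg p = 2.
From the axis intercepts and sections: one y-axis crossing is at y = 0; it meets the x-axis at x = 0 (among the integer gridlines); one z-axis crossing is at z = 0.
Putting this together gives p.

x^2 + 2*x*y + y^2 + 3*y*z - 3*z^2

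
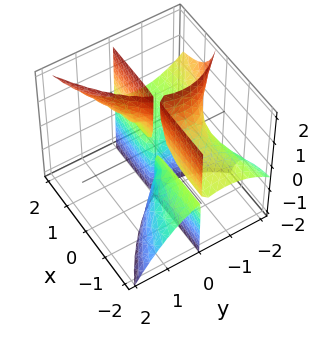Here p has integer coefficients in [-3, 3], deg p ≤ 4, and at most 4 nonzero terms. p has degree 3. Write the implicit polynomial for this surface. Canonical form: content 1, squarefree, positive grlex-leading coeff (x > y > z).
3*x*y*z - 2*y^3 - 3*y^2

1. There are 3 components. Treating them together as one polynomial.
2. The degree is 3 — the shape is more complex than any degree-2 surface.
3. Against the integer gridlines: the visible z-axis segment lies entirely on the surface; every point of the x-axis in the box is on the surface.
4. Together with the visible shape, these determine p as stated.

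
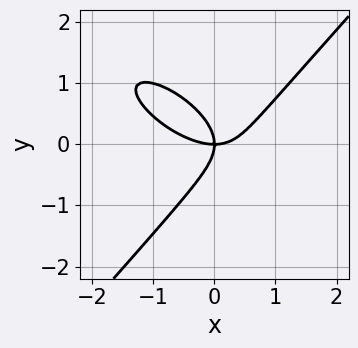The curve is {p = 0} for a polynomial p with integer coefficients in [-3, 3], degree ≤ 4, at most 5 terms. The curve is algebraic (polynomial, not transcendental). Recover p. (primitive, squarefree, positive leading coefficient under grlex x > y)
2*x^3 + 2*x^2*y - 3*y^3 - 3*x*y

(a) Degree: no degree-2 curve has this shape, so deg p = 3.
(b) Checking where it meets the axes: it crosses the y-axis at the gridline y = 0; one x-axis crossing is at x = 0.
(c) Solving for integer coefficients yields p as stated.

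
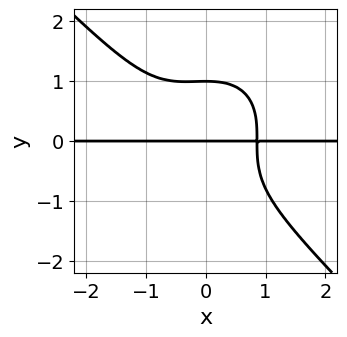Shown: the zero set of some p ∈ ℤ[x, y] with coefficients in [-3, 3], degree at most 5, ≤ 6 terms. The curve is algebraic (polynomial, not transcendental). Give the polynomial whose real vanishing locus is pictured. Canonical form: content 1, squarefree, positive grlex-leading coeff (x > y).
2*x^3*y + 2*y^4 + x^2*y - 2*y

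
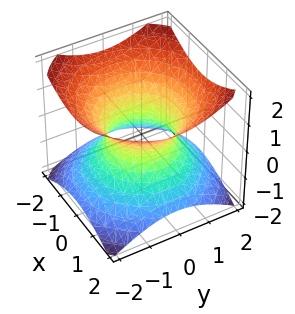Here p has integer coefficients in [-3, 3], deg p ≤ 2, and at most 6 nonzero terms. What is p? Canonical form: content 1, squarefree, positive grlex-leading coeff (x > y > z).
Degree: an hourglass — one-sheet hyperboloid; a quadric, so deg p = 2.
Symmetries: the z ↦ −z reflection is a symmetry, so z appears only in even powers; every cross-section ⟂ z is a circle, so x, y appear only via x² + y².
Reading off the gridlines: it misses every integer gridline on the z-axis; among the integer gridlines, it crosses the x-axis at x ∈ {-1, 1}.
Matching integer coefficients to the picture gives p. Check: (0, -1, 0) on the y-axis lies on the surface, and p(0, -1, 0) = 0. ✓

2*x^2 + 2*y^2 - 3*z^2 - 2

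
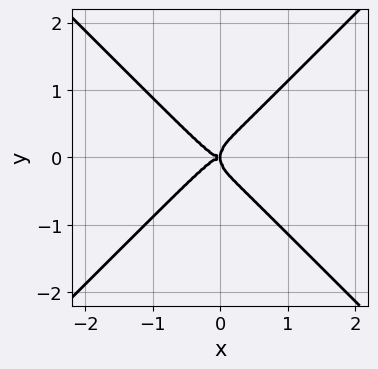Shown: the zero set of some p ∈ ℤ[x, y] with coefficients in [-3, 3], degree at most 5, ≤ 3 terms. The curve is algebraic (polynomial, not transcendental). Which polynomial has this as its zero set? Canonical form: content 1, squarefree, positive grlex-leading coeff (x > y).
(a) deg p = 4. The shape is more complex than any degree-3 curve.
(b) Symmetries: mirror symmetry y ↦ −y ⇒ only even powers of y.
(c) Observable constraints: it crosses the y-axis at the gridline y = 0; one x-axis crossing is at x = 0.
(d) Putting this together gives p.

2*x^4 - 2*y^4 + x*y^2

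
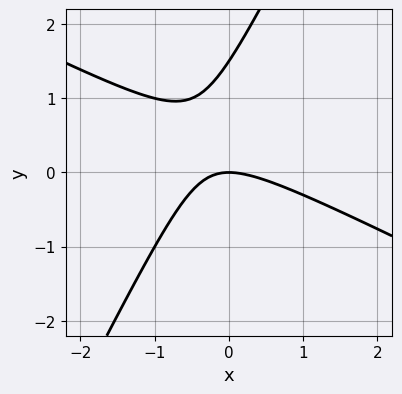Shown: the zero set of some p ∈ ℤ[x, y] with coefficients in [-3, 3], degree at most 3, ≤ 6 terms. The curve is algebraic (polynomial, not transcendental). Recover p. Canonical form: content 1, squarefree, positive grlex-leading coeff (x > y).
1. The degree is 2 — no degree-1 curve has this shape.
2. From the visible intercepts: it crosses the x-axis at the gridline x = 0; it crosses the y-axis at the gridline y = 0.
3. Together with the visible shape, these determine p as stated.

2*x^2 + 3*x*y - 2*y^2 + 3*y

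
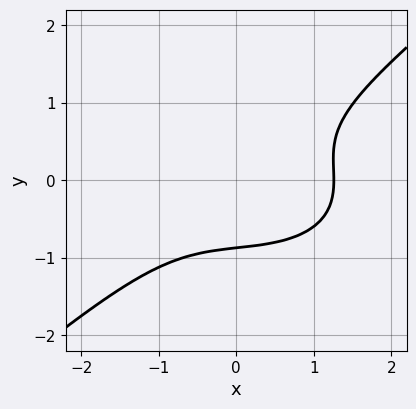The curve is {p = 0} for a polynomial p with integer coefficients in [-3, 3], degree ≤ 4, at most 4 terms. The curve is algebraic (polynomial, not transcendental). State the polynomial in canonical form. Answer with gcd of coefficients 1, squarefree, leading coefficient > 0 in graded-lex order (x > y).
1. deg p = 3. No degree-2 curve has this shape.
2. Putting this together gives p.

x^3 + x*y^2 - 3*y^3 - 2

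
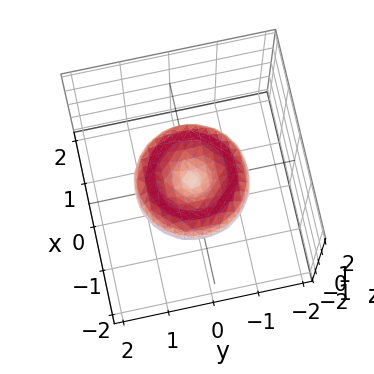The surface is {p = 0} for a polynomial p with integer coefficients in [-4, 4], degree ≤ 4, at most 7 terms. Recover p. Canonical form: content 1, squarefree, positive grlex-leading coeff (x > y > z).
2*x^4 + 4*x^2*y^2 + 2*y^4 - 3*x^2 - 3*y^2 + 3*z^2

1. Degree: a generic line meets the surface in up to 4 points, so deg p = 4.
2. Symmetries: the surface is invariant under rotation about z: p = q(x² + y², z).
3. From the axis intercepts and sections: a circular section at z = 0 has radius between 1 and 2; one y-axis crossing is at y = 0; one z-axis crossing is at z = 0.
4. Putting this together gives p.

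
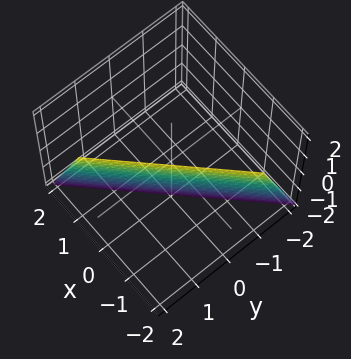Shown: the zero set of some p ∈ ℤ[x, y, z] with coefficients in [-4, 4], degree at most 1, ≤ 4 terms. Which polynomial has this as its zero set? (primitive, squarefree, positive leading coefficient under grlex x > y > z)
3*x - 3*y + z + 2

(a) The degree is 1 — every cross-section is a straight line — this is a plane.
(b) From the visible intercepts: one z-axis crossing is at z = -2.
(c) Solving for integer coefficients yields p as stated.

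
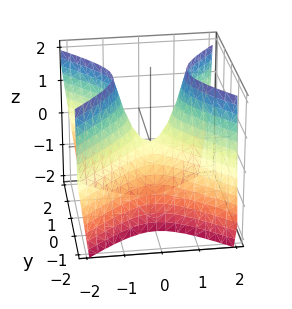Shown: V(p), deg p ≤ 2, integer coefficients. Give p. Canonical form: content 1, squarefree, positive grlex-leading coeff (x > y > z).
First, the degree is 2 — a hyperbolic paraboloid; a quadric.
Then, symmetries: the y ↦ −y reflection is a symmetry, so y appears only in even powers; mirror symmetry x ↦ −x ⇒ only even powers of x.
Then, from the visible intercepts: one z-axis crossing is at z = 0; it crosses the y-axis at the gridline y = 0; it meets the x-axis at x = 0 (among the integer gridlines).
Finally, assembling these constraints gives the stated polynomial.

2*x^2 - 2*y^2 - z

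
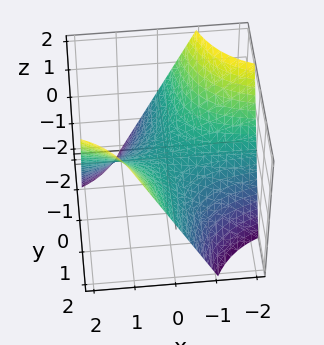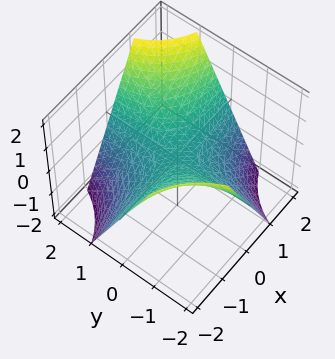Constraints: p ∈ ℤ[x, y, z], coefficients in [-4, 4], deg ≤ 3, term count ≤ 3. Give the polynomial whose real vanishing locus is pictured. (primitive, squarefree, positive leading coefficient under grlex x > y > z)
1. The degree is 2 — a saddle surface; a quadric.
2. From the axis intercepts and sections: it meets the z-axis at z = 0 (among the integer gridlines); every point of the y-axis in the box is on the surface; every point of the x-axis in the box is on the surface.
3. These observations pin down the coefficients.

x*y - z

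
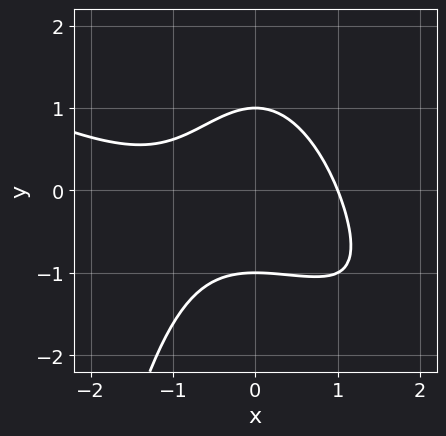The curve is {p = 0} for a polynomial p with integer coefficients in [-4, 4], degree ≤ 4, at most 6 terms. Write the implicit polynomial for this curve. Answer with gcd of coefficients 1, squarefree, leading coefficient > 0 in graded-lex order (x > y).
x^3 + 2*x^2*y + x^2 + 2*y^2 - 2

1. Degree: no degree-2 curve has this shape, so deg p = 3.
2. From the axis intercepts and sections: one x-axis crossing is at x = 1; among the integer gridlines, it crosses the y-axis at y ∈ {-1, 1}.
3. The integer polynomial consistent with all of this is the stated p.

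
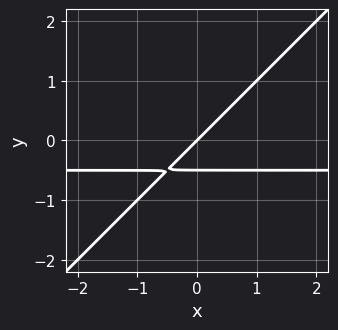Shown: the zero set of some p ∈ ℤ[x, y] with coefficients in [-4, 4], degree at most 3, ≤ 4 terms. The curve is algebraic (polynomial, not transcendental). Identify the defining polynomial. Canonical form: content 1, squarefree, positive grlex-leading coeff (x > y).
2*x*y - 2*y^2 + x - y

1. The degree is 2 — a generic line meets the curve in up to 2 points.
2. Observable constraints: it crosses the y-axis at the gridline y = 0; one x-axis crossing is at x = 0.
3. Assembling these constraints gives the stated polynomial.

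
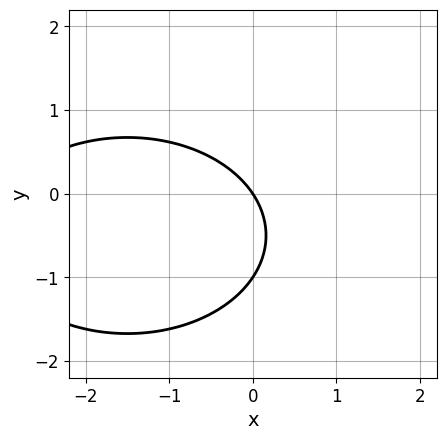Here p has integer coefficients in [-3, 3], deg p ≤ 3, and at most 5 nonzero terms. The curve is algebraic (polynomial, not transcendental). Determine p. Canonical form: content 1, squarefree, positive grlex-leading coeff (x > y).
First, degree: no degree-1 curve has this shape, so deg p = 2.
Then, from the axis intercepts and sections: it crosses the x-axis at the gridline x = 0; among the integer gridlines, it crosses the y-axis at y ∈ {-1, 0}.
Finally, solving for integer coefficients yields p as stated.

x^2 + 2*y^2 + 3*x + 2*y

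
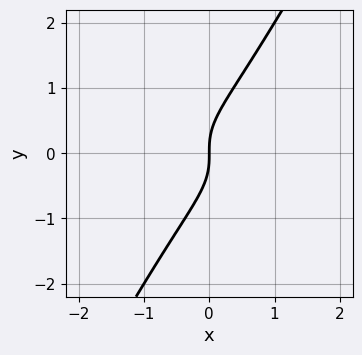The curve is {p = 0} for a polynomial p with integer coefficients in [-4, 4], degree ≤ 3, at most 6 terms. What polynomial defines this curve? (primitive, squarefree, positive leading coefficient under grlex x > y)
x^2*y + 3*x*y^2 - 2*y^3 + 2*x

(a) deg p = 3.
(b) From the visible intercepts: it meets the x-axis at x = 0 (among the integer gridlines); it meets the y-axis at y = 0 (among the integer gridlines).
(c) Assembling these constraints gives the stated polynomial.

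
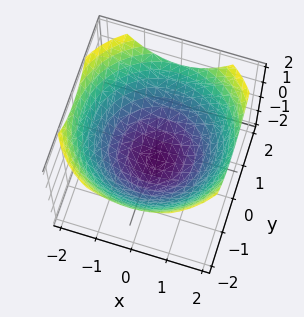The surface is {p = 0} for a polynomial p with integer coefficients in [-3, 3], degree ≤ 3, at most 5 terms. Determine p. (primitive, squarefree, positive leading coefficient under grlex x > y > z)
x^2 + y^2 - 2*z - 2

(a) deg p = 2. The shape is more complex than any degree-1 surface.
(b) Symmetries: the z-axis is an axis of rotation, so x and y enter only as x² + y².
(c) Against the integer gridlines: a circular section at z = 0 has radius between 1 and 2; one z-axis crossing is at z = -1.
(d) Putting this together gives p.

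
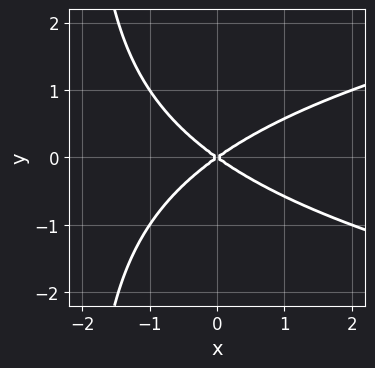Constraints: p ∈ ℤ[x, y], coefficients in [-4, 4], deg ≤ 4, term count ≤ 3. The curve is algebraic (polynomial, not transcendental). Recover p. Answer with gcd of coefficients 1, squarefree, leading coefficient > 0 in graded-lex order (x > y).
First, deg p = 3. The shape is more complex than any degree-2 curve.
Next, symmetries: mirror symmetry y ↦ −y ⇒ only even powers of y.
Then, checking where it meets the axes: it meets the x-axis at x = 0 (among the integer gridlines); it meets the y-axis at y = 0 (among the integer gridlines).
Finally, the integer polynomial consistent with all of this is the stated p.

x*y^2 - x^2 + 2*y^2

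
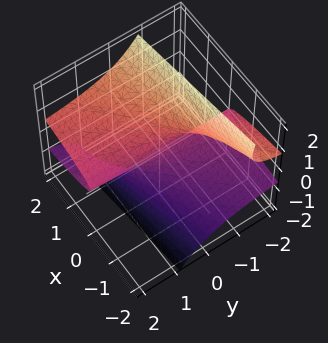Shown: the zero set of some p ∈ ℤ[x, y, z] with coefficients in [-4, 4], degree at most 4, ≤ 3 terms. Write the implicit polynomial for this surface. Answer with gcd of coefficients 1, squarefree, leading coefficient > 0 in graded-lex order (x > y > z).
2*y*z^2 + z^3 - x

deg p = 3.
From the axis intercepts and sections: one x-axis crossing is at x = 0; one z-axis crossing is at z = 0; every point of the y-axis in the box is on the surface.
Putting this together gives p.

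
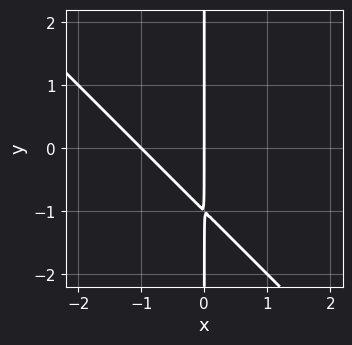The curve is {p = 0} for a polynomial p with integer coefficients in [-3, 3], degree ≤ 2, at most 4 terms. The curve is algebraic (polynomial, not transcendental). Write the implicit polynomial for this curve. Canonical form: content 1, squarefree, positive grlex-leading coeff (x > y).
x^2 + x*y + x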